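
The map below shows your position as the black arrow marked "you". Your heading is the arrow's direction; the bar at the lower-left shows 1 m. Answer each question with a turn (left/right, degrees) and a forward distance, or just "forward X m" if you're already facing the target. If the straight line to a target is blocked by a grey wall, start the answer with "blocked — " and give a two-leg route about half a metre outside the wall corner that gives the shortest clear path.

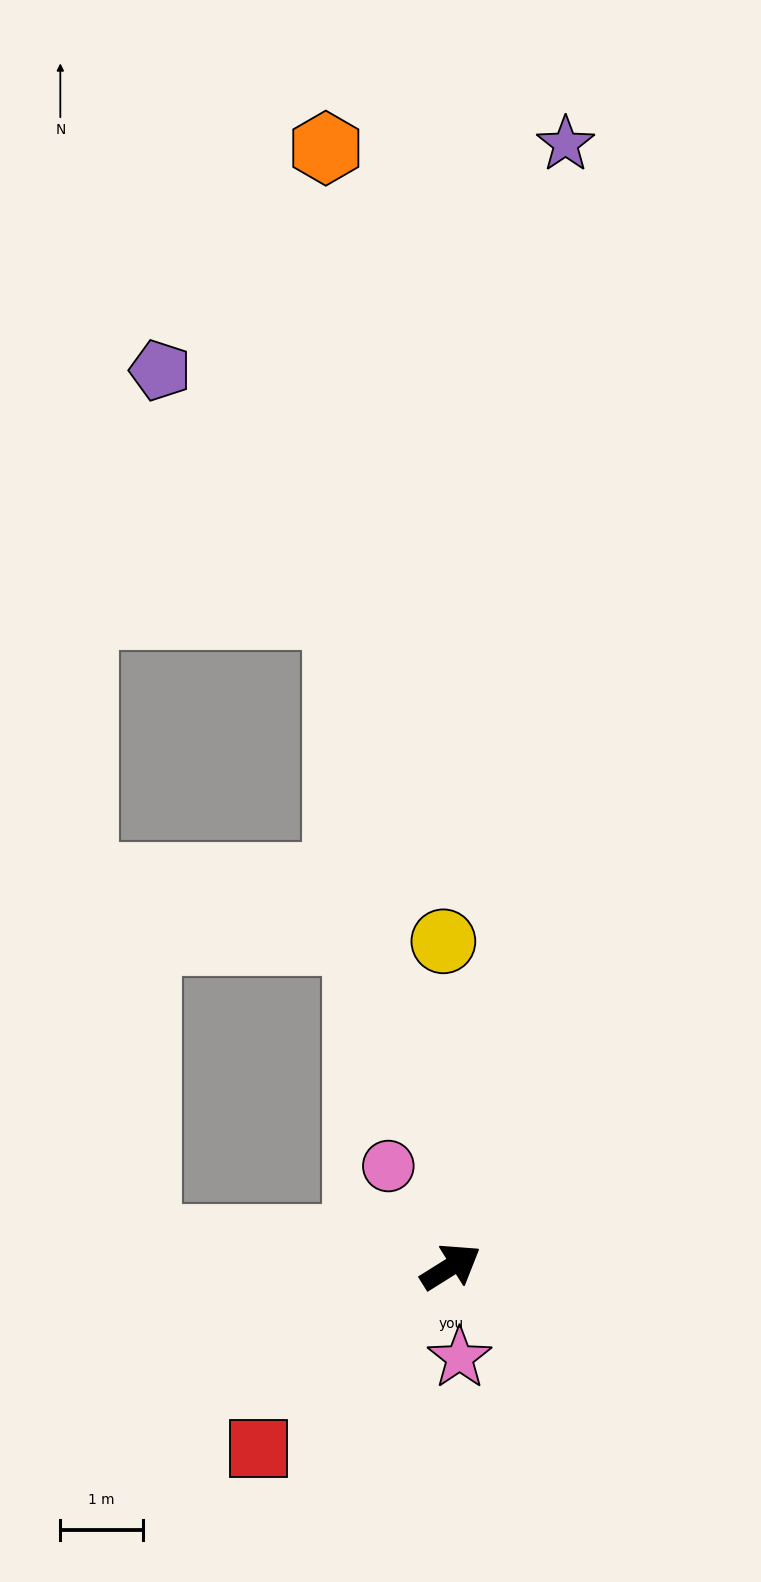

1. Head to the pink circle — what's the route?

turn left 90°, forward 1.4 m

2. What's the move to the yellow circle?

turn left 59°, forward 4.0 m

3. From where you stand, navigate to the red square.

turn right 169°, forward 3.2 m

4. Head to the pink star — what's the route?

turn right 117°, forward 1.1 m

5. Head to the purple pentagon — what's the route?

blocked — turn left 68°, forward 8.0 m, then turn left 26°, forward 3.7 m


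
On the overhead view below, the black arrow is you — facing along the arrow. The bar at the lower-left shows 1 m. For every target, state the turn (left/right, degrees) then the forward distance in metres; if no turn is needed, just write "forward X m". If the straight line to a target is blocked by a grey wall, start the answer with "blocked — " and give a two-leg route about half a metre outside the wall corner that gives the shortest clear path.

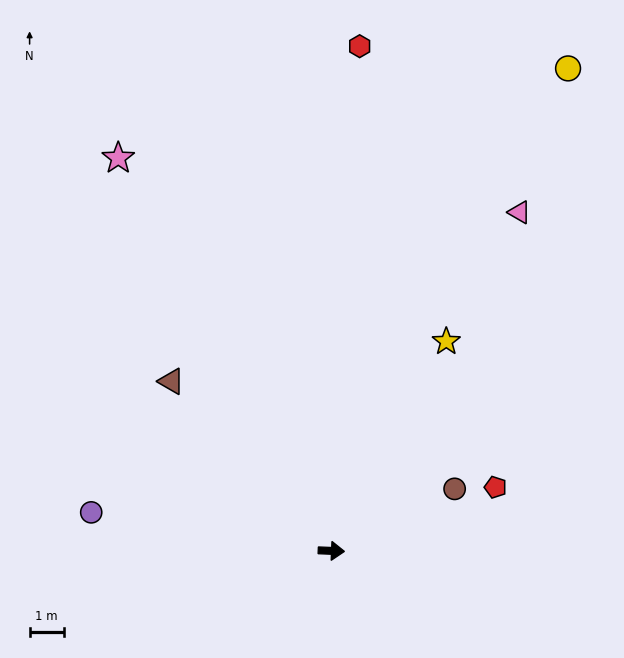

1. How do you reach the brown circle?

turn left 29°, forward 4.1 m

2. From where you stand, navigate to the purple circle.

turn left 173°, forward 7.2 m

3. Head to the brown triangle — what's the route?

turn left 136°, forward 6.9 m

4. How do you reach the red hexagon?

turn left 89°, forward 14.9 m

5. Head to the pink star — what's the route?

turn left 121°, forward 13.2 m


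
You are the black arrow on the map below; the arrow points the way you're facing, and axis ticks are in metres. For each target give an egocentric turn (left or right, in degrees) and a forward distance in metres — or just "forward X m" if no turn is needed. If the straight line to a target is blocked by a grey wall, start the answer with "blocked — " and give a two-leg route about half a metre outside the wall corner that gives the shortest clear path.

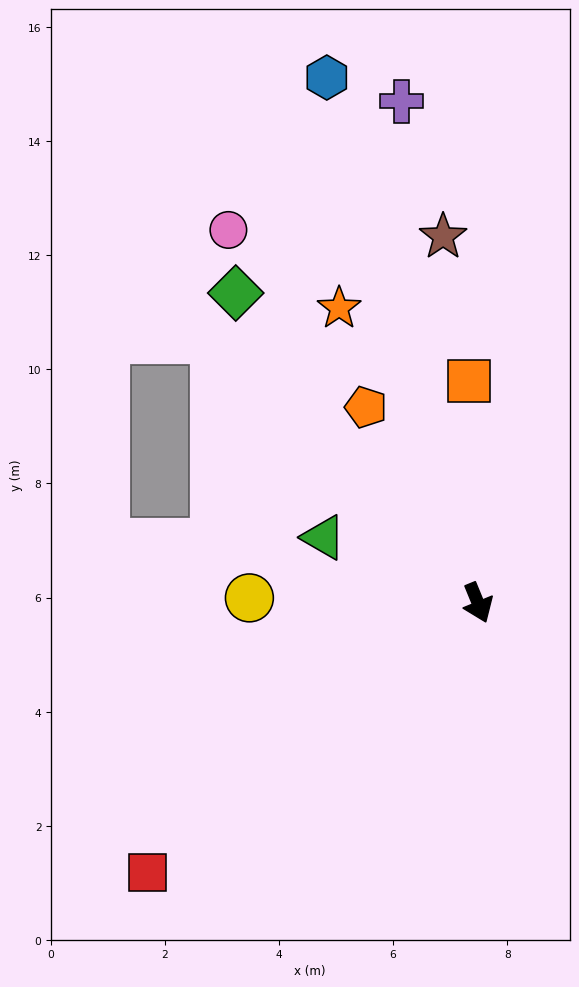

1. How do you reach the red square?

turn right 73°, forward 7.5 m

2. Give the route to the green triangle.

turn right 135°, forward 2.9 m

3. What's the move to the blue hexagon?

turn left 174°, forward 9.6 m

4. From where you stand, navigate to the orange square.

turn left 160°, forward 3.9 m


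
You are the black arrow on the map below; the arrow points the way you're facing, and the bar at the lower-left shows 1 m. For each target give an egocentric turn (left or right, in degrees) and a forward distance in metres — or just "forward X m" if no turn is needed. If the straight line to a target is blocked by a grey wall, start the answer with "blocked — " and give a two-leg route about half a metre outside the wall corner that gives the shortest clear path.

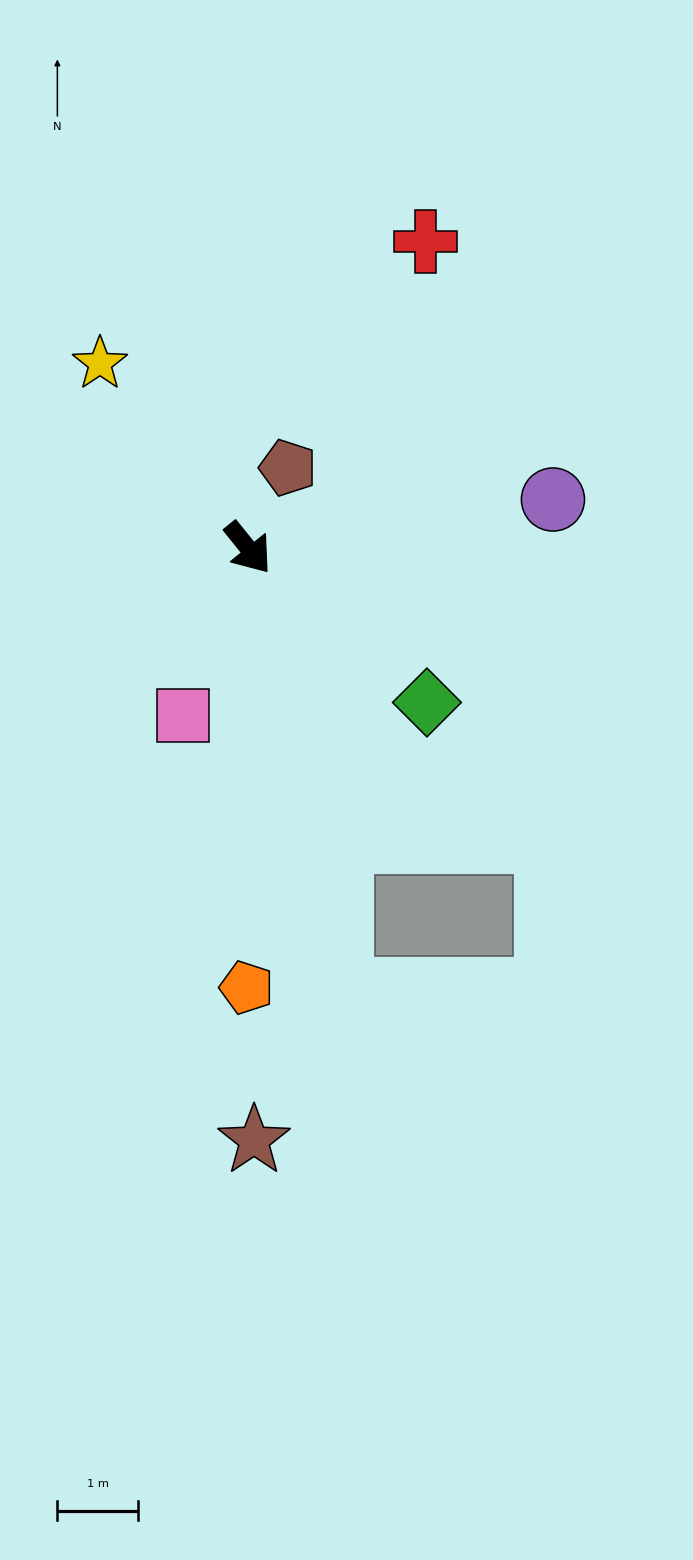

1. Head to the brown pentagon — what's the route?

turn left 115°, forward 1.1 m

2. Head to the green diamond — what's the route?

turn left 10°, forward 2.9 m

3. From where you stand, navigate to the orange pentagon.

turn right 39°, forward 5.5 m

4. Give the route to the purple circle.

turn left 60°, forward 3.8 m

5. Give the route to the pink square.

turn right 60°, forward 2.2 m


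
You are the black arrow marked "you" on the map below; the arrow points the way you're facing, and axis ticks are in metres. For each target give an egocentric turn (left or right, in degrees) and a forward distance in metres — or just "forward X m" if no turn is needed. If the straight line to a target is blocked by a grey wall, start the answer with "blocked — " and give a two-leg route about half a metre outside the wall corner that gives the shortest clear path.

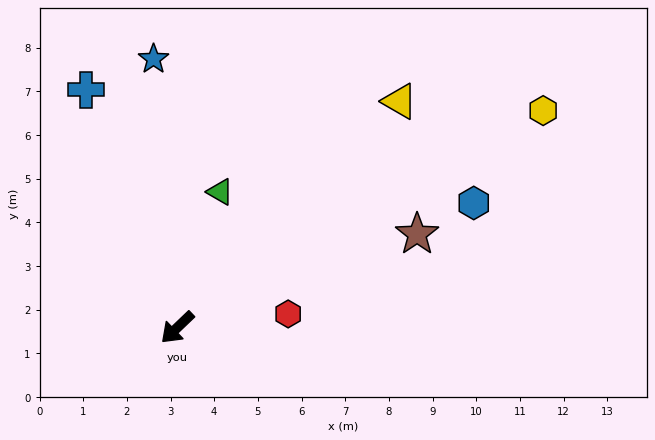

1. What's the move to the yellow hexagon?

turn left 167°, forward 9.7 m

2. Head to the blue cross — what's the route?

turn right 113°, forward 5.8 m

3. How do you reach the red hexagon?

turn left 143°, forward 2.6 m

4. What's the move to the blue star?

turn right 129°, forward 6.2 m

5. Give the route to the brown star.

turn left 158°, forward 5.9 m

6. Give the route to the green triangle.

turn right 151°, forward 3.3 m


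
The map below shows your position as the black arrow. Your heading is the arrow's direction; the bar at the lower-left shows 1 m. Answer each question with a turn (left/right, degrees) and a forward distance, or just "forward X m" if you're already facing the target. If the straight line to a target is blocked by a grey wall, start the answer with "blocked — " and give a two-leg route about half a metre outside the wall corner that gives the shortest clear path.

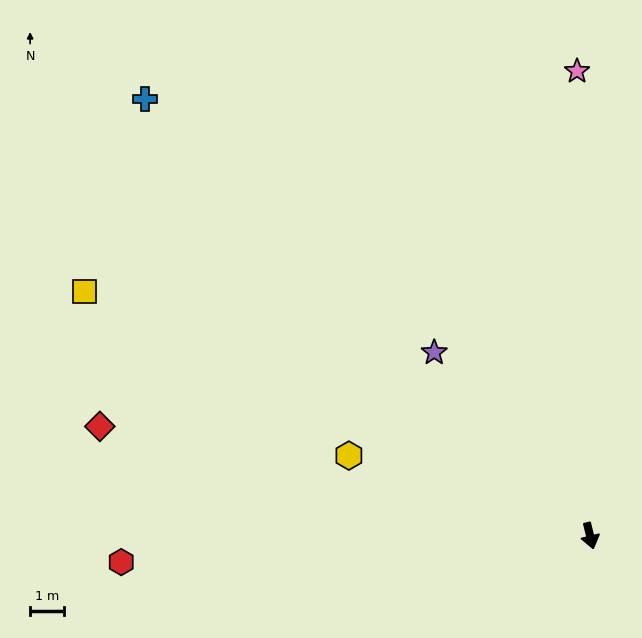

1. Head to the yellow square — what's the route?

turn right 130°, forward 16.8 m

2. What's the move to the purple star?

turn right 153°, forward 7.2 m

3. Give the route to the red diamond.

turn right 116°, forward 15.0 m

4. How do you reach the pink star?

turn left 168°, forward 13.9 m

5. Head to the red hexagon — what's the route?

turn right 101°, forward 14.0 m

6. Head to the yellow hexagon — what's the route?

turn right 122°, forward 7.6 m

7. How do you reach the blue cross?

turn right 148°, forward 18.6 m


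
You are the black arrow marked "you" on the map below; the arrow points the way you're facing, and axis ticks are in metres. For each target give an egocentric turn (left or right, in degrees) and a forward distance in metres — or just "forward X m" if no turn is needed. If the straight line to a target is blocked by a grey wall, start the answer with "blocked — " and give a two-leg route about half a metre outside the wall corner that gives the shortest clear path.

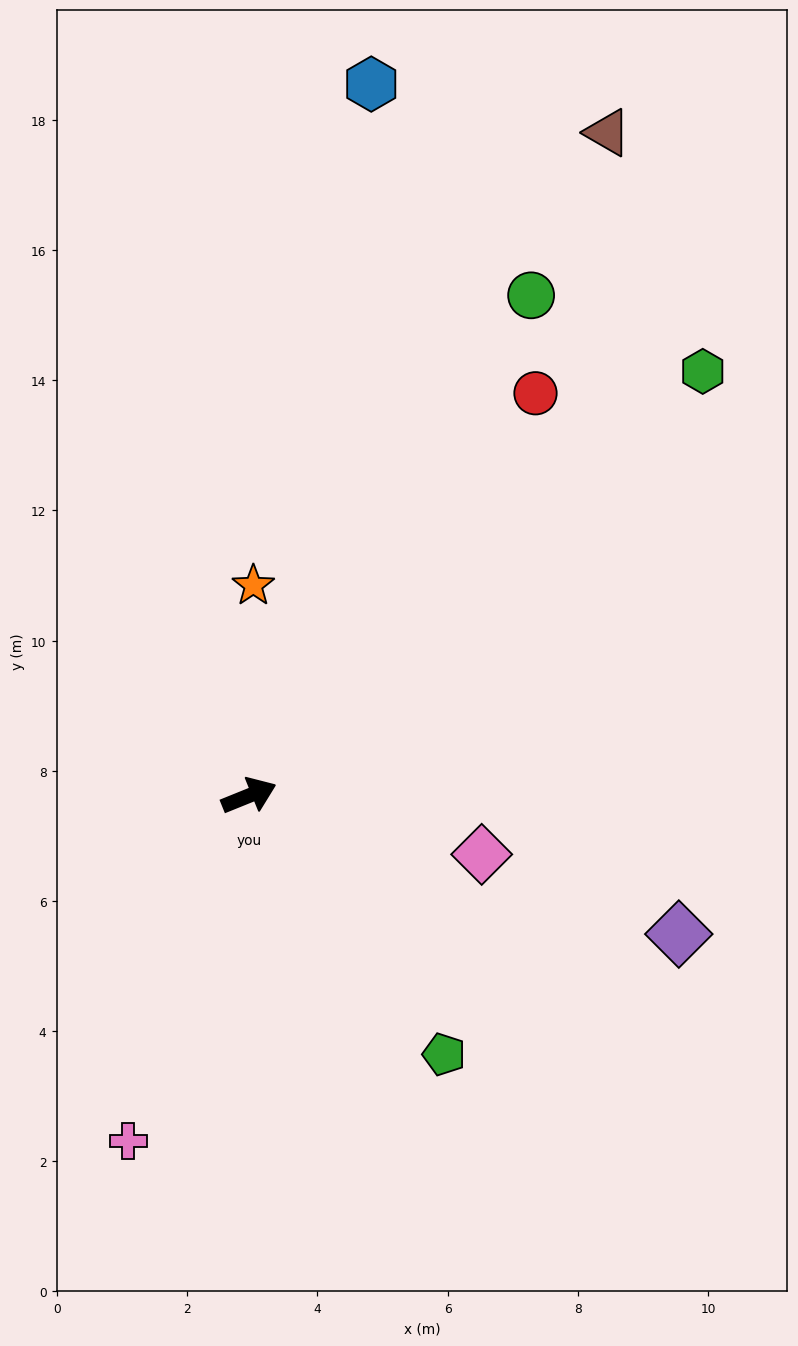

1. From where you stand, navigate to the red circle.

turn left 33°, forward 7.6 m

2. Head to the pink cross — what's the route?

turn right 131°, forward 5.6 m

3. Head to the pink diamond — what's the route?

turn right 36°, forward 3.7 m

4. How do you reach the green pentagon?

turn right 75°, forward 5.0 m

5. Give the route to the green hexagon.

turn left 21°, forward 9.5 m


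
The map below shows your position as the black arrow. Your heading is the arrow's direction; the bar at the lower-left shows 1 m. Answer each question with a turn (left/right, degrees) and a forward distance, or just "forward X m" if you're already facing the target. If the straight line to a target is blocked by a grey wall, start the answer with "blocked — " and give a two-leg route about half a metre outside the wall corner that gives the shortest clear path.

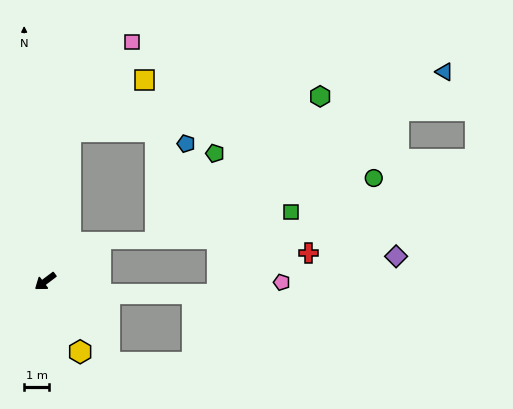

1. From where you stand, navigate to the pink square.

blocked — turn right 137°, forward 6.1 m, then turn right 24°, forward 4.4 m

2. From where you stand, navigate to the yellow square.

blocked — turn right 137°, forward 6.1 m, then turn right 45°, forward 3.6 m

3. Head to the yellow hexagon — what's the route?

turn left 79°, forward 3.1 m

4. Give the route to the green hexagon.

blocked — turn right 137°, forward 6.1 m, then turn right 72°, forward 10.1 m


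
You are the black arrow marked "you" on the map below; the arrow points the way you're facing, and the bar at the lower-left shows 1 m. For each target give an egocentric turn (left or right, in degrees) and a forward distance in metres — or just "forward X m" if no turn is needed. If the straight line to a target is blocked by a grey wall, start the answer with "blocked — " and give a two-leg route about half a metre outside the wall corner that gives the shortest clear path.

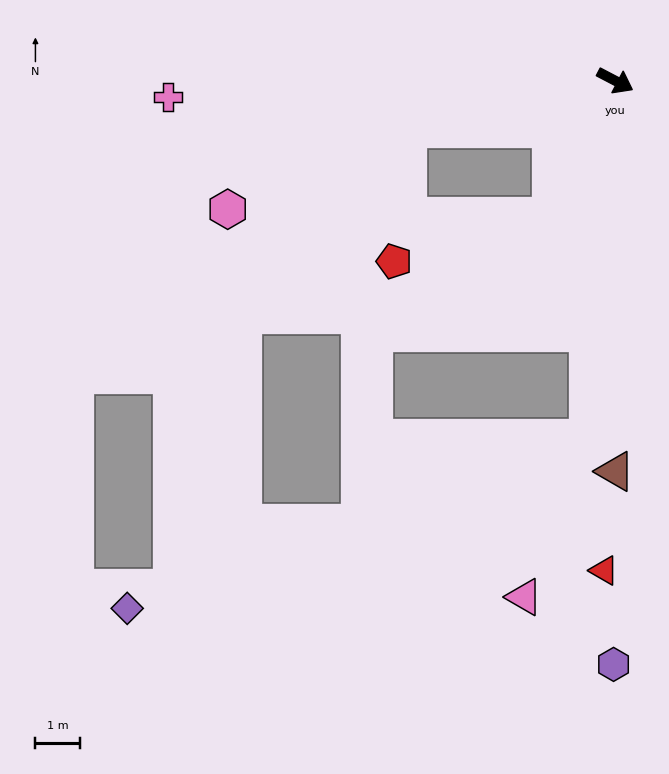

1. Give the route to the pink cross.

turn right 150°, forward 10.1 m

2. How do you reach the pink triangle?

blocked — turn right 67°, forward 8.1 m, then turn right 17°, forward 3.9 m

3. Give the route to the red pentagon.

blocked — turn right 88°, forward 3.4 m, then turn right 48°, forward 3.7 m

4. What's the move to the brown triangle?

turn right 62°, forward 8.9 m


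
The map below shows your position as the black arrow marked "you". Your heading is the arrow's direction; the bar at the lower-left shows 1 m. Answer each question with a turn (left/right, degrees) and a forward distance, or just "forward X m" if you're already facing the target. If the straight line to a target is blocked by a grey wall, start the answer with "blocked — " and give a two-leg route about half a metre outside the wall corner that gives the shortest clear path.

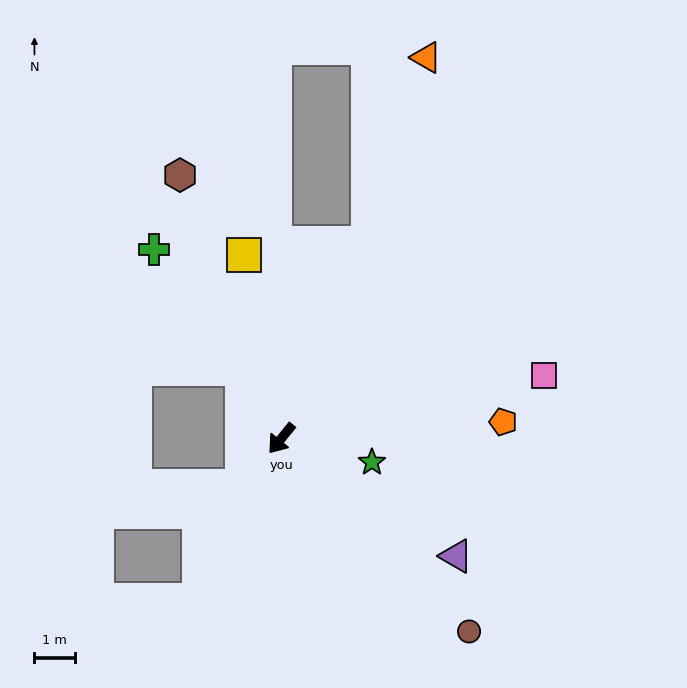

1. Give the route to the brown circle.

turn left 83°, forward 6.7 m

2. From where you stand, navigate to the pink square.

turn left 142°, forward 6.7 m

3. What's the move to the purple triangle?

turn left 95°, forward 5.2 m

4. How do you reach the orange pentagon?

turn left 133°, forward 5.5 m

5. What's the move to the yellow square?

turn right 130°, forward 4.7 m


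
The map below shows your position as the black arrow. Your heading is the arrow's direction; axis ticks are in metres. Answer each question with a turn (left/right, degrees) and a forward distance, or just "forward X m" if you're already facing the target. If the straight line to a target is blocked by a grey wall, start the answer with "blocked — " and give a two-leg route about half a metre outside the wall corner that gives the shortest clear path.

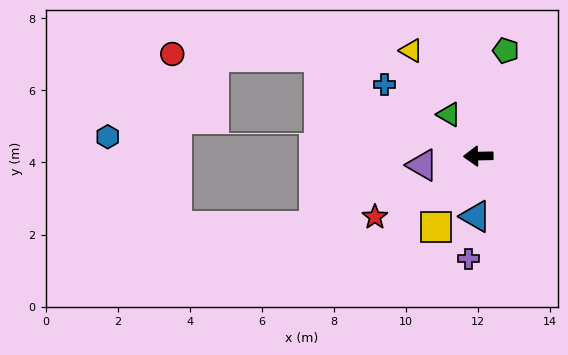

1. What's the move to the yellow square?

turn left 58°, forward 2.3 m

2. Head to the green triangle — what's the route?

turn right 56°, forward 1.4 m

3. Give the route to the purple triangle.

turn left 8°, forward 1.6 m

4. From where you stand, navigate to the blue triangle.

turn left 86°, forward 1.7 m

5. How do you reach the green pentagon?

turn right 106°, forward 3.0 m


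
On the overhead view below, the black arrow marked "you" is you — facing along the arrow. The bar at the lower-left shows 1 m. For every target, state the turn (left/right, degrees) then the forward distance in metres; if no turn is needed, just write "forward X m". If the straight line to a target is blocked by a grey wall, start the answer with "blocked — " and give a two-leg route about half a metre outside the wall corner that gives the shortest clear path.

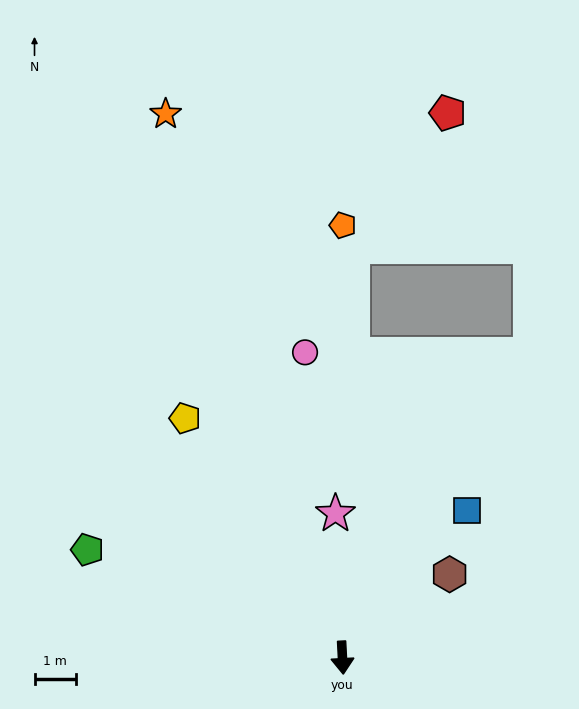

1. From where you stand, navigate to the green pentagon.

turn right 116°, forward 6.8 m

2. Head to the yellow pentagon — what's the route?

turn right 150°, forward 7.0 m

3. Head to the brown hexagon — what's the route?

turn left 125°, forward 3.3 m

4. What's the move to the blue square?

turn left 137°, forward 4.7 m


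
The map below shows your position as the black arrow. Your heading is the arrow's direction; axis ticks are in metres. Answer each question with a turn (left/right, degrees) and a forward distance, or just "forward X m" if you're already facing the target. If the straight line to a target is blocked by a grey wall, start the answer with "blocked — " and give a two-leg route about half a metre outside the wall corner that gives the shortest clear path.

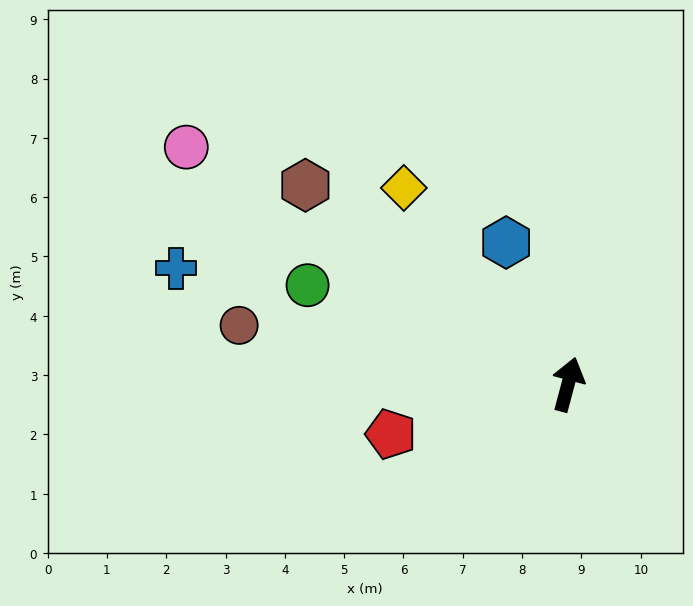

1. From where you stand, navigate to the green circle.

turn left 84°, forward 4.7 m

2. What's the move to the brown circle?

turn left 95°, forward 5.6 m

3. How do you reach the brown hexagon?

turn left 68°, forward 5.6 m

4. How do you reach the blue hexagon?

turn left 38°, forward 2.6 m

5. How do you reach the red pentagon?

turn left 121°, forward 3.1 m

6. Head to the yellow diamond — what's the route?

turn left 55°, forward 4.3 m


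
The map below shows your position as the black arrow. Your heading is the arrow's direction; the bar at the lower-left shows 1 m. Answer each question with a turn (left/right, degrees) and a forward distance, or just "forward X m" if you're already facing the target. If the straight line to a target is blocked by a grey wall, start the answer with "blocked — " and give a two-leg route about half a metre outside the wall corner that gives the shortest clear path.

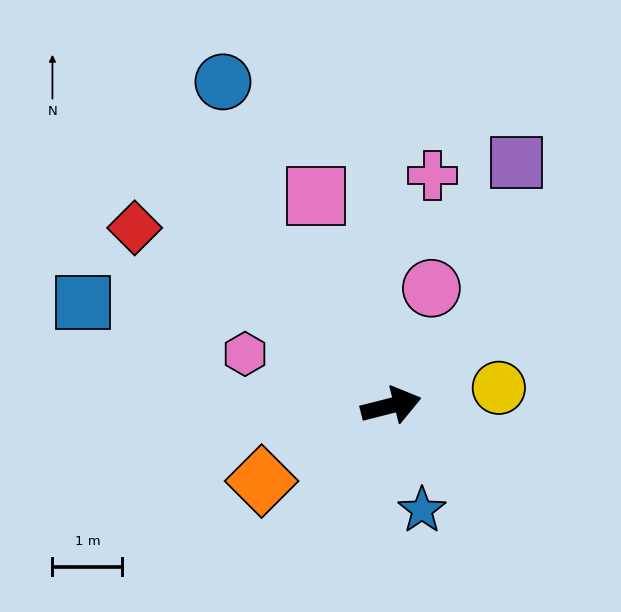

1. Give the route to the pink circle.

turn left 57°, forward 1.8 m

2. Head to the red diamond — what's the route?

turn left 131°, forward 4.5 m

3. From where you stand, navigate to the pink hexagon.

turn left 146°, forward 2.2 m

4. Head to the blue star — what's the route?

turn right 88°, forward 1.6 m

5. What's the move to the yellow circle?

turn right 5°, forward 1.6 m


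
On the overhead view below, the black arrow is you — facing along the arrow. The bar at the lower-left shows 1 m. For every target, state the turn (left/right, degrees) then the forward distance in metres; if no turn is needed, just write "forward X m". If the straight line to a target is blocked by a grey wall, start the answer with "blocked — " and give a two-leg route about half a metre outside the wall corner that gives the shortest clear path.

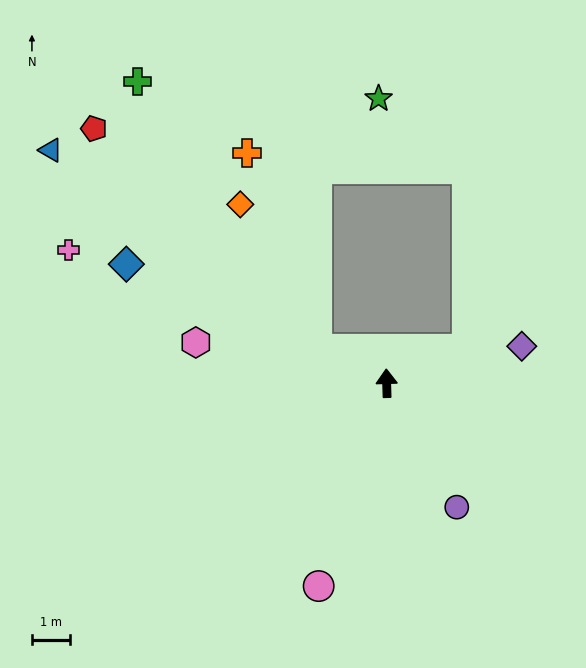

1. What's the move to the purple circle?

turn right 152°, forward 3.8 m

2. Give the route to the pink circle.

turn left 160°, forward 5.6 m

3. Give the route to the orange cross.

blocked — turn left 63°, forward 2.1 m, then turn right 45°, forward 5.5 m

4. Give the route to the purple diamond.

turn right 76°, forward 3.7 m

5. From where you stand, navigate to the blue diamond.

turn left 64°, forward 7.6 m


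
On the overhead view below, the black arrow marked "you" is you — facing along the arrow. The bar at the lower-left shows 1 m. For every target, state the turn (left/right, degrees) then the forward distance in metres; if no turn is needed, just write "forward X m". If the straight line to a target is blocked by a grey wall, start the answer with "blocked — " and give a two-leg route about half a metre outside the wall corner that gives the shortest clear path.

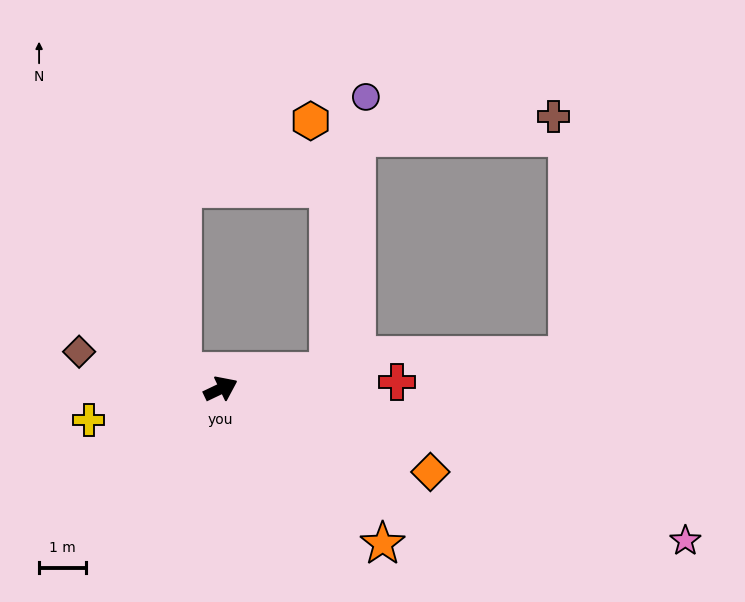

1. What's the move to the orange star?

turn right 69°, forward 4.8 m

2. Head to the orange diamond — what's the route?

turn right 47°, forward 4.8 m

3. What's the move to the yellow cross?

turn left 168°, forward 2.9 m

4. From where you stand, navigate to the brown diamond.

turn left 140°, forward 3.1 m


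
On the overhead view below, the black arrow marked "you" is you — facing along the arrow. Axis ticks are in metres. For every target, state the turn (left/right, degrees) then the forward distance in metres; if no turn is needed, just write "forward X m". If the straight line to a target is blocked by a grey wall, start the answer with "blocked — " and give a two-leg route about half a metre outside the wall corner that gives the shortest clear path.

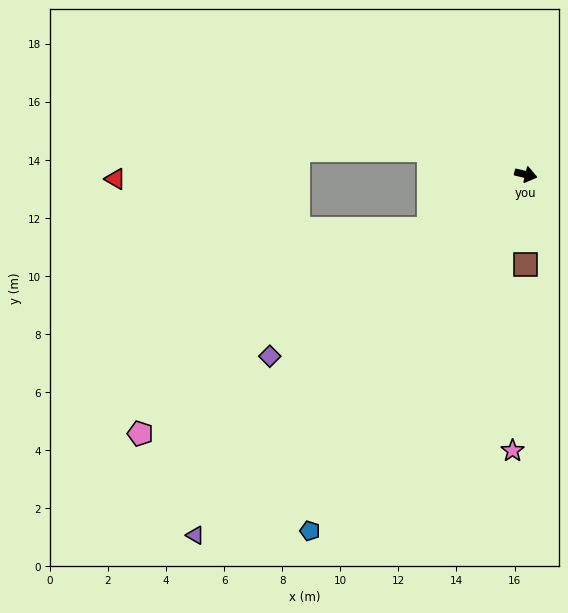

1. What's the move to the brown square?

turn right 77°, forward 3.1 m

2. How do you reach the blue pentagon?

turn right 108°, forward 14.3 m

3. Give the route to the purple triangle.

turn right 119°, forward 16.8 m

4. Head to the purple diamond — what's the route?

turn right 131°, forward 10.8 m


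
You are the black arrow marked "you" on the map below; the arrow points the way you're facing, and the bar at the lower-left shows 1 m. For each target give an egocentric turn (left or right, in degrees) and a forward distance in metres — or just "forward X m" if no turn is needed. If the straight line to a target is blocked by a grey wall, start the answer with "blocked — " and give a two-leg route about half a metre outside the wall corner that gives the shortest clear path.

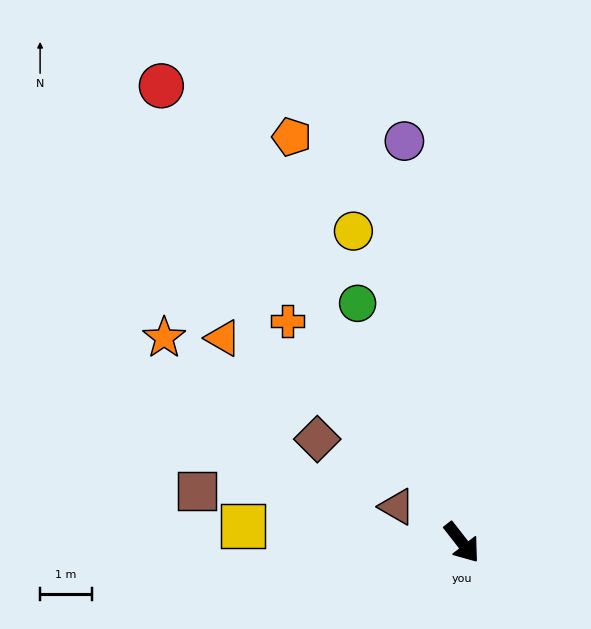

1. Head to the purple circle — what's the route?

turn left 150°, forward 7.8 m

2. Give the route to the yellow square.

turn right 132°, forward 4.2 m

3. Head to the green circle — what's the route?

turn left 166°, forward 5.0 m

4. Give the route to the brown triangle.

turn right 157°, forward 1.4 m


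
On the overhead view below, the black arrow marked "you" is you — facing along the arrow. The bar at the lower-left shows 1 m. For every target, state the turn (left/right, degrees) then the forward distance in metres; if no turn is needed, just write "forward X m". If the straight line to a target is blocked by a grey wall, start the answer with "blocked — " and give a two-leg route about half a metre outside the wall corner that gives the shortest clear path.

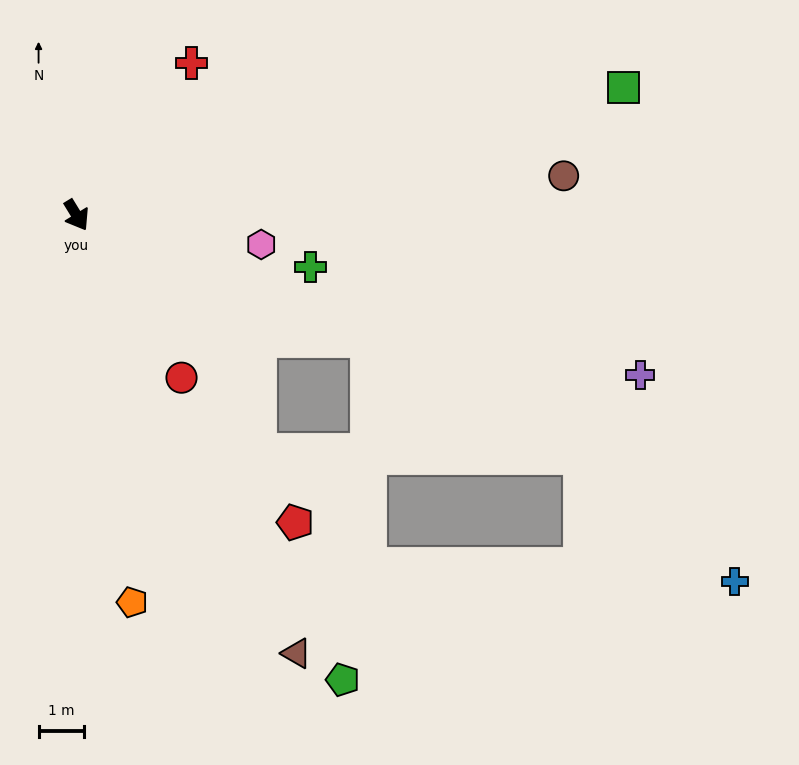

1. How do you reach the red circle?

forward 4.2 m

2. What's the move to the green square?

turn left 72°, forward 12.2 m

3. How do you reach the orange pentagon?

turn right 23°, forward 8.5 m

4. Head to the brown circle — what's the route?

turn left 63°, forward 10.6 m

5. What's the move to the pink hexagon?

turn left 50°, forward 4.1 m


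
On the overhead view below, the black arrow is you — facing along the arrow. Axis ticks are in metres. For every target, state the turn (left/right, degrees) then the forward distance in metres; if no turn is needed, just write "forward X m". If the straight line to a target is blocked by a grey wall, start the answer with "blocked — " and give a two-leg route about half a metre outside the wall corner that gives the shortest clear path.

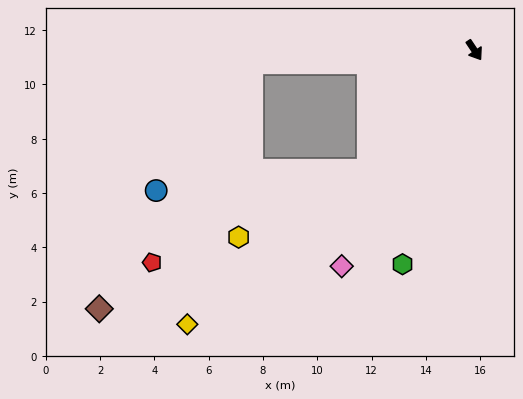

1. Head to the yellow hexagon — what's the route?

blocked — turn right 75°, forward 5.9 m, then turn right 22°, forward 5.4 m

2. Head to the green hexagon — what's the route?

turn right 52°, forward 8.3 m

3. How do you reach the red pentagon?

blocked — turn right 121°, forward 8.2 m, then turn left 61°, forward 8.2 m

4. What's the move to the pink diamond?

turn right 65°, forward 9.3 m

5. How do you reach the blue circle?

blocked — turn right 75°, forward 5.9 m, then turn right 43°, forward 7.8 m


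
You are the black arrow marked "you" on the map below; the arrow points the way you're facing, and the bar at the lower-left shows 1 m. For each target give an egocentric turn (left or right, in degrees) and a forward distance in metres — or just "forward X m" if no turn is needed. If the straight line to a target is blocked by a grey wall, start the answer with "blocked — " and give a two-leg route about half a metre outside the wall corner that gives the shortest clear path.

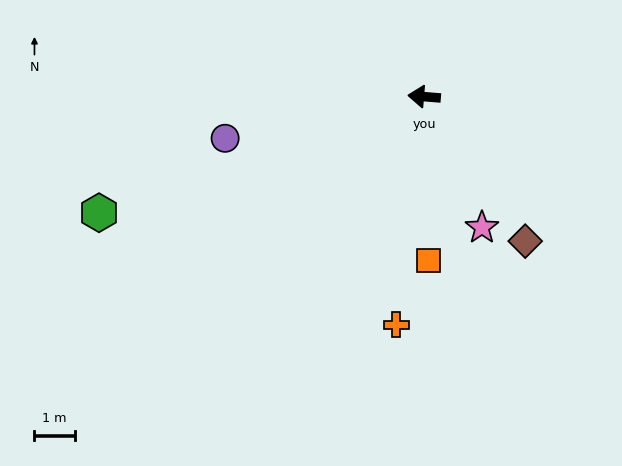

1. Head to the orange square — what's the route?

turn left 96°, forward 4.1 m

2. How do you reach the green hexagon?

turn left 24°, forward 8.5 m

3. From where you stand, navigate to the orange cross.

turn left 88°, forward 5.7 m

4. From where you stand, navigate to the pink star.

turn left 118°, forward 3.5 m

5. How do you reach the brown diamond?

turn left 130°, forward 4.4 m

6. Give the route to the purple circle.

turn left 16°, forward 5.0 m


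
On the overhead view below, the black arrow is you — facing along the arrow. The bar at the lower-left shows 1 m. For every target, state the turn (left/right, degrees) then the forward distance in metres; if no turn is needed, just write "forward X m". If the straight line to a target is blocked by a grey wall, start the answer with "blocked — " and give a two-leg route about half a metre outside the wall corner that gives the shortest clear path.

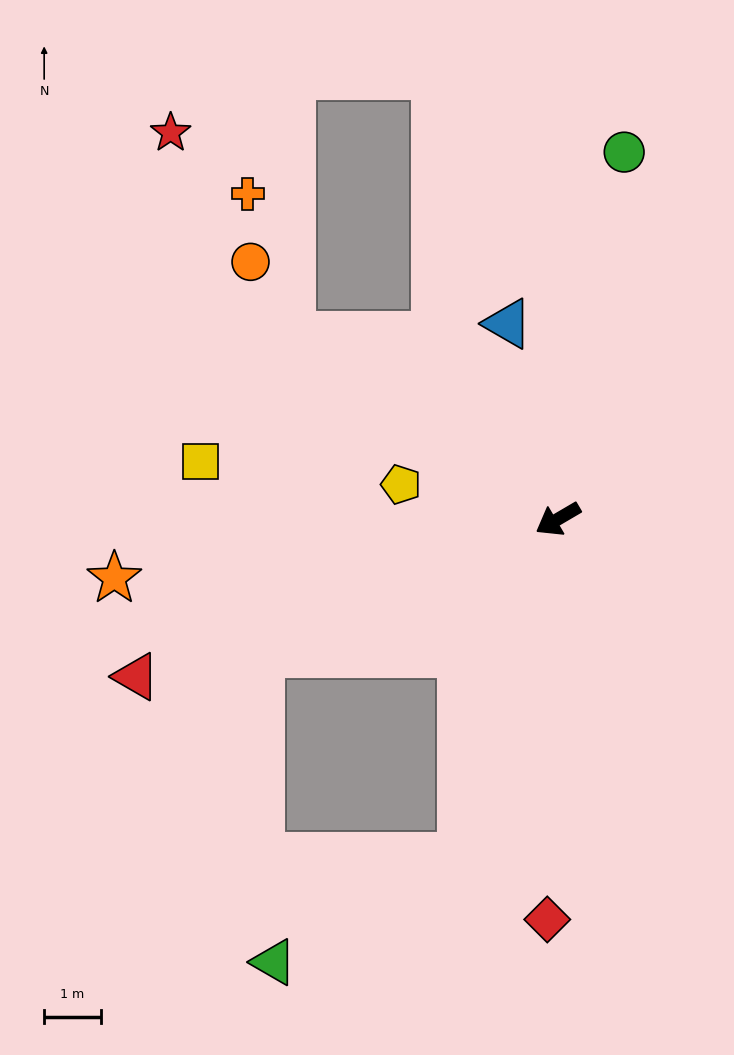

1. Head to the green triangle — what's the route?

blocked — turn left 44°, forward 6.2 m, then turn right 45°, forward 3.8 m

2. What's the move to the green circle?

turn right 131°, forward 6.6 m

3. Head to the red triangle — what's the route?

turn right 10°, forward 7.9 m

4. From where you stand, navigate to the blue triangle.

turn right 106°, forward 3.5 m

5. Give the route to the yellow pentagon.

turn right 43°, forward 2.8 m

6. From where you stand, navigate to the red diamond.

turn left 58°, forward 7.0 m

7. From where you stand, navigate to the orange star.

turn right 23°, forward 7.9 m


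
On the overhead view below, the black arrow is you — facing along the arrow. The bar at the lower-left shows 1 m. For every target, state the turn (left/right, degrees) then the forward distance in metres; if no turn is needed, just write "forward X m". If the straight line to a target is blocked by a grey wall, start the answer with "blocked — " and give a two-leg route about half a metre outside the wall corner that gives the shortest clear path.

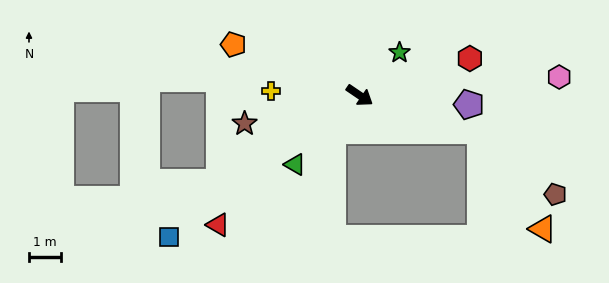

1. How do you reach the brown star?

turn right 132°, forward 3.7 m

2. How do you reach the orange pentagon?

turn right 168°, forward 4.3 m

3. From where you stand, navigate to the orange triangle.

blocked — turn left 18°, forward 3.9 m, then turn right 41°, forward 3.7 m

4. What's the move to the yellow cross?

turn right 149°, forward 2.8 m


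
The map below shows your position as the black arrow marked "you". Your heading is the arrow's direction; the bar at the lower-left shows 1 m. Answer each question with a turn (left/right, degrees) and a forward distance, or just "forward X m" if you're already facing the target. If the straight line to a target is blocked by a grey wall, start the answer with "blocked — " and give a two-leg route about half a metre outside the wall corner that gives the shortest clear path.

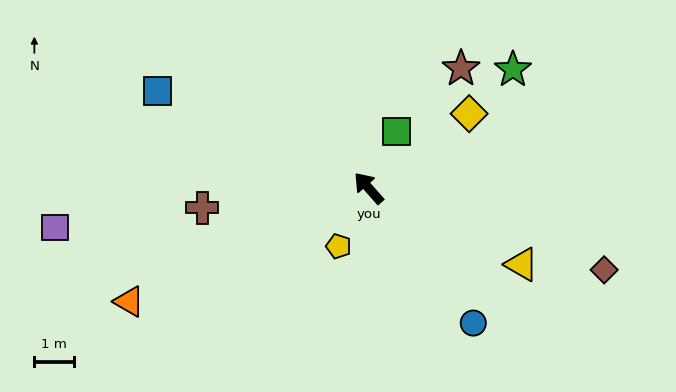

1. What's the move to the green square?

turn right 68°, forward 1.6 m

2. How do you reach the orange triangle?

turn left 74°, forward 6.7 m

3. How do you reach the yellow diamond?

turn right 95°, forward 3.2 m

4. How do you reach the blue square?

turn left 24°, forward 5.9 m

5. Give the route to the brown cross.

turn left 55°, forward 4.3 m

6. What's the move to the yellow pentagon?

turn left 111°, forward 1.7 m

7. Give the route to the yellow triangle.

turn right 158°, forward 4.3 m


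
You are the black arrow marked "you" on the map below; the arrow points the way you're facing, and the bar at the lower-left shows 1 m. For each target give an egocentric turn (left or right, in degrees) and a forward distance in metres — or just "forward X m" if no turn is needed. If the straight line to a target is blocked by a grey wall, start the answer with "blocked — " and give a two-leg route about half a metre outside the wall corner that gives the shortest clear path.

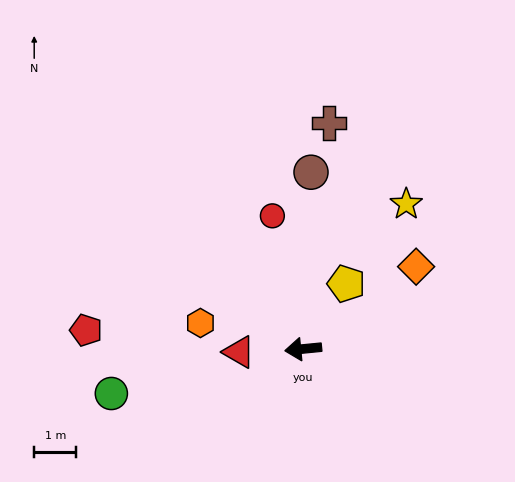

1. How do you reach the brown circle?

turn right 98°, forward 4.2 m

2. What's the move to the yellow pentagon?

turn right 129°, forward 1.9 m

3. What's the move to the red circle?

turn right 83°, forward 3.2 m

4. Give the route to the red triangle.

turn right 3°, forward 1.5 m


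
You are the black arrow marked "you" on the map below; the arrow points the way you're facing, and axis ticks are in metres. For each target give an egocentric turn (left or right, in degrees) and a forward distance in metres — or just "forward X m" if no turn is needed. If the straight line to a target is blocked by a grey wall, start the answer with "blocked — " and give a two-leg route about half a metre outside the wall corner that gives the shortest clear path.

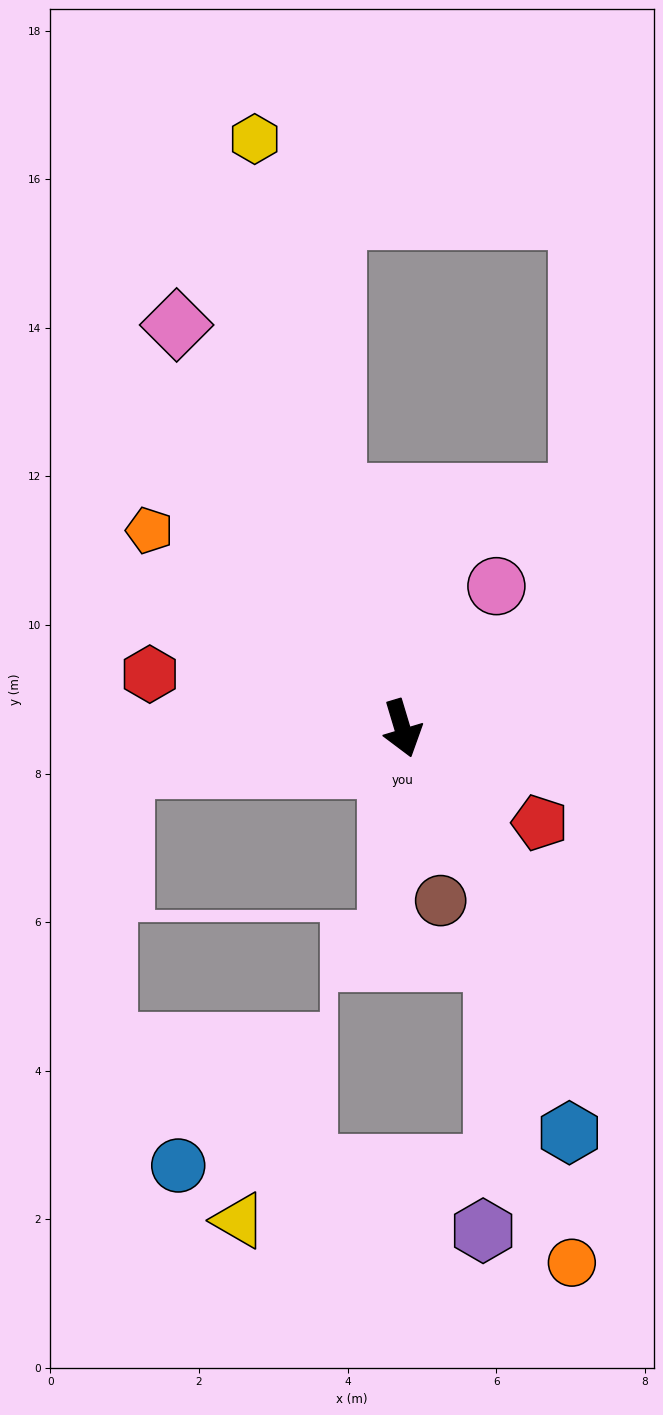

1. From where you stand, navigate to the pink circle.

turn left 130°, forward 2.3 m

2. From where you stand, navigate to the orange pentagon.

turn right 145°, forward 4.3 m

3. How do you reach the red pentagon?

turn left 39°, forward 2.2 m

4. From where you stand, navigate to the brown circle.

turn right 4°, forward 2.4 m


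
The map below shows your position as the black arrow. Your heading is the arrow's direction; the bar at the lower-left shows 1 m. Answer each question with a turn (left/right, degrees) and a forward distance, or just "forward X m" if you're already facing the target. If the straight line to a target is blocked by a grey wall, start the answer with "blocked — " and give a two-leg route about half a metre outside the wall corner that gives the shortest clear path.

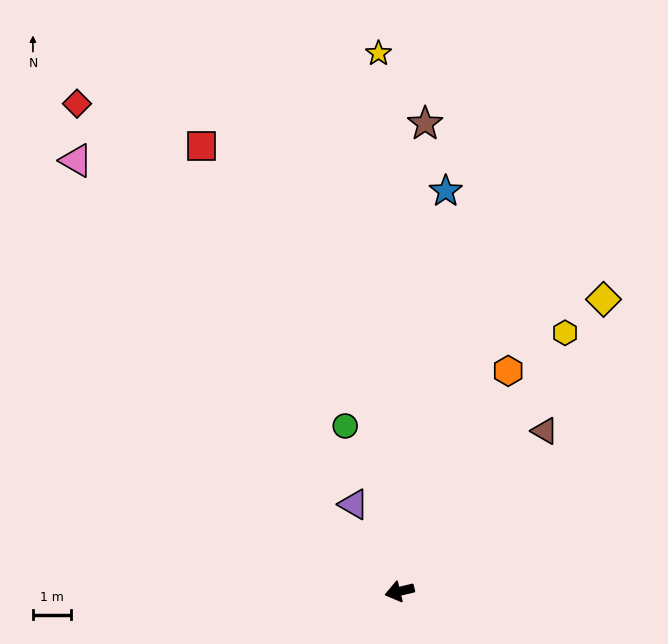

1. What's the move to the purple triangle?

turn right 76°, forward 2.6 m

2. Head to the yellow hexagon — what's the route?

turn right 136°, forward 8.0 m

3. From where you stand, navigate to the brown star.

turn right 107°, forward 12.2 m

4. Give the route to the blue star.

turn right 110°, forward 10.5 m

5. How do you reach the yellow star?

turn right 101°, forward 14.0 m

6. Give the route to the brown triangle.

turn right 146°, forward 5.6 m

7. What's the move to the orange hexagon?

turn right 130°, forward 6.4 m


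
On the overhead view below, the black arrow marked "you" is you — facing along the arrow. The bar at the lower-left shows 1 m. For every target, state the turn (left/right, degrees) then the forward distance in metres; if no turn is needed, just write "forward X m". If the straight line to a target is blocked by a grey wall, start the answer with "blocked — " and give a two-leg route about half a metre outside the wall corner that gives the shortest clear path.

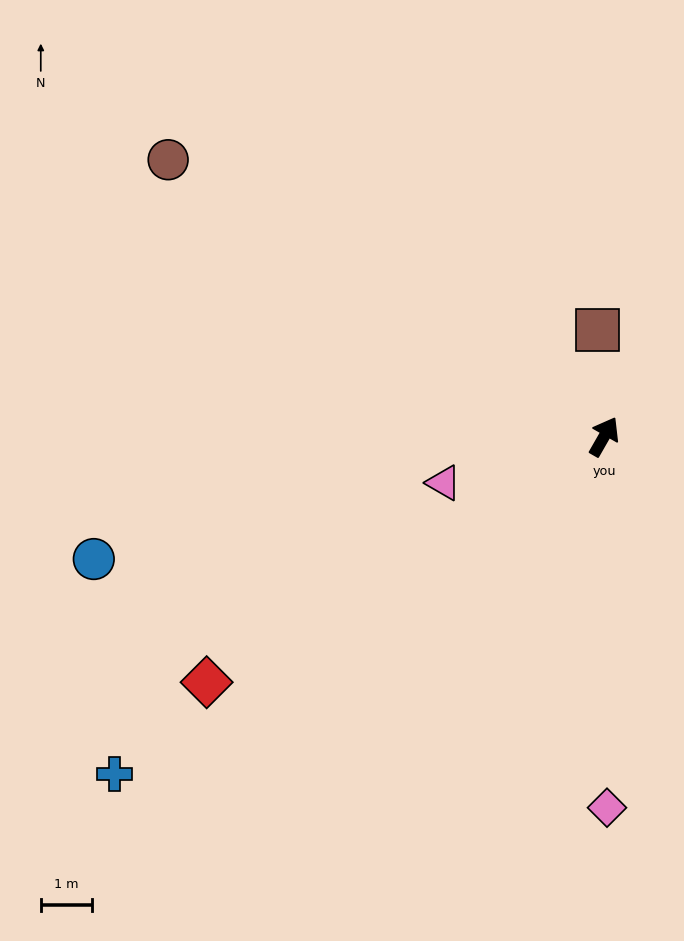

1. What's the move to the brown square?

turn left 33°, forward 2.1 m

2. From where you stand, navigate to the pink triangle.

turn left 136°, forward 3.3 m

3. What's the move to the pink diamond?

turn right 150°, forward 7.3 m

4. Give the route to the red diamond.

turn left 152°, forward 9.2 m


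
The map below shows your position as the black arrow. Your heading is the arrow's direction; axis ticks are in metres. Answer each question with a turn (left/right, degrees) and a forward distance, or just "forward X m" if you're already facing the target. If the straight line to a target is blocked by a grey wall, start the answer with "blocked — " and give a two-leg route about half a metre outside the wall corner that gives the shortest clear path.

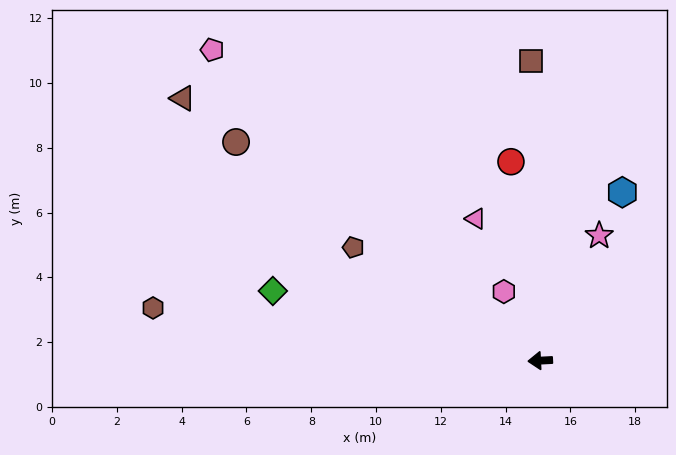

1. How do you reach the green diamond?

turn right 17°, forward 8.5 m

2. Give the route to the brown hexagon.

turn right 11°, forward 12.1 m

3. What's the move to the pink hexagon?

turn right 65°, forward 2.4 m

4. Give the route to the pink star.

turn right 118°, forward 4.3 m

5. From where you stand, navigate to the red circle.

turn right 84°, forward 6.2 m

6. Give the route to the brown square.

turn right 91°, forward 9.2 m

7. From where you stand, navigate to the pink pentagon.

turn right 46°, forward 14.0 m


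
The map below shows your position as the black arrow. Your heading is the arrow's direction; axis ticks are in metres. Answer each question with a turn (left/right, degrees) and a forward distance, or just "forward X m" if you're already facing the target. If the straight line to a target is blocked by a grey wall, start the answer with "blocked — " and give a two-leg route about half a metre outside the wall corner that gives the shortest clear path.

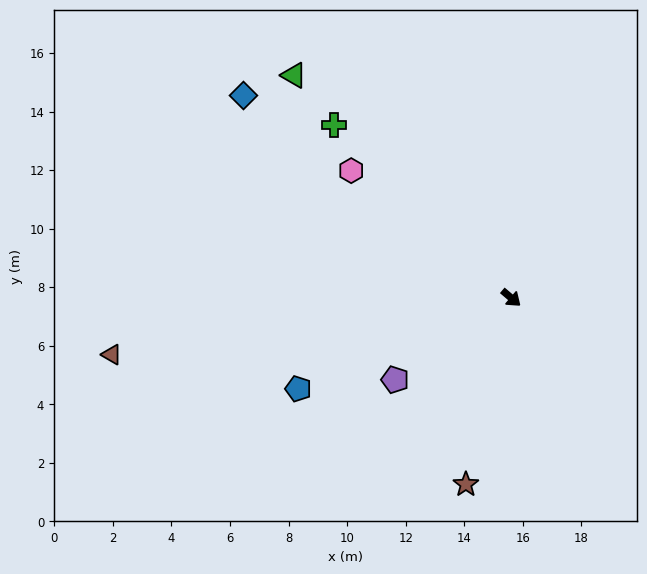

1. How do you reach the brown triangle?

turn right 132°, forward 13.8 m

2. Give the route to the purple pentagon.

turn right 104°, forward 4.9 m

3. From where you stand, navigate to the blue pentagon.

turn right 116°, forward 7.9 m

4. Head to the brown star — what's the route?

turn right 63°, forward 6.6 m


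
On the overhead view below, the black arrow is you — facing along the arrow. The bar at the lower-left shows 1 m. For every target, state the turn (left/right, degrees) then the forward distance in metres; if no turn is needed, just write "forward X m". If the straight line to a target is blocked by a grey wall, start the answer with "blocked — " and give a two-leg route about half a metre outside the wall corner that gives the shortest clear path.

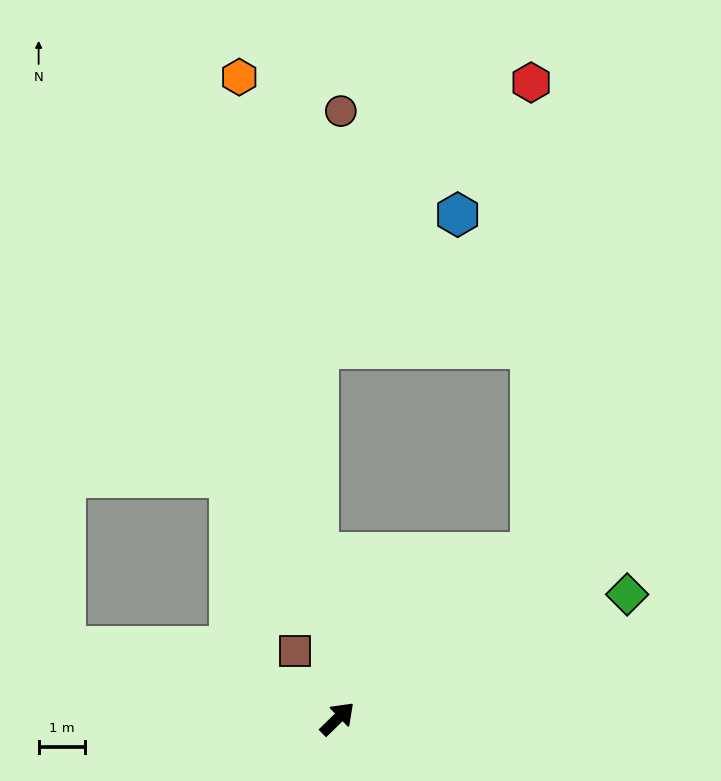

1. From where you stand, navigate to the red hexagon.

blocked — turn right 4°, forward 5.5 m, then turn left 50°, forward 10.0 m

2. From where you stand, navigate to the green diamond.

turn right 21°, forward 6.7 m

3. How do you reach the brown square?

turn left 78°, forward 1.7 m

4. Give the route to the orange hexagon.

turn left 54°, forward 13.9 m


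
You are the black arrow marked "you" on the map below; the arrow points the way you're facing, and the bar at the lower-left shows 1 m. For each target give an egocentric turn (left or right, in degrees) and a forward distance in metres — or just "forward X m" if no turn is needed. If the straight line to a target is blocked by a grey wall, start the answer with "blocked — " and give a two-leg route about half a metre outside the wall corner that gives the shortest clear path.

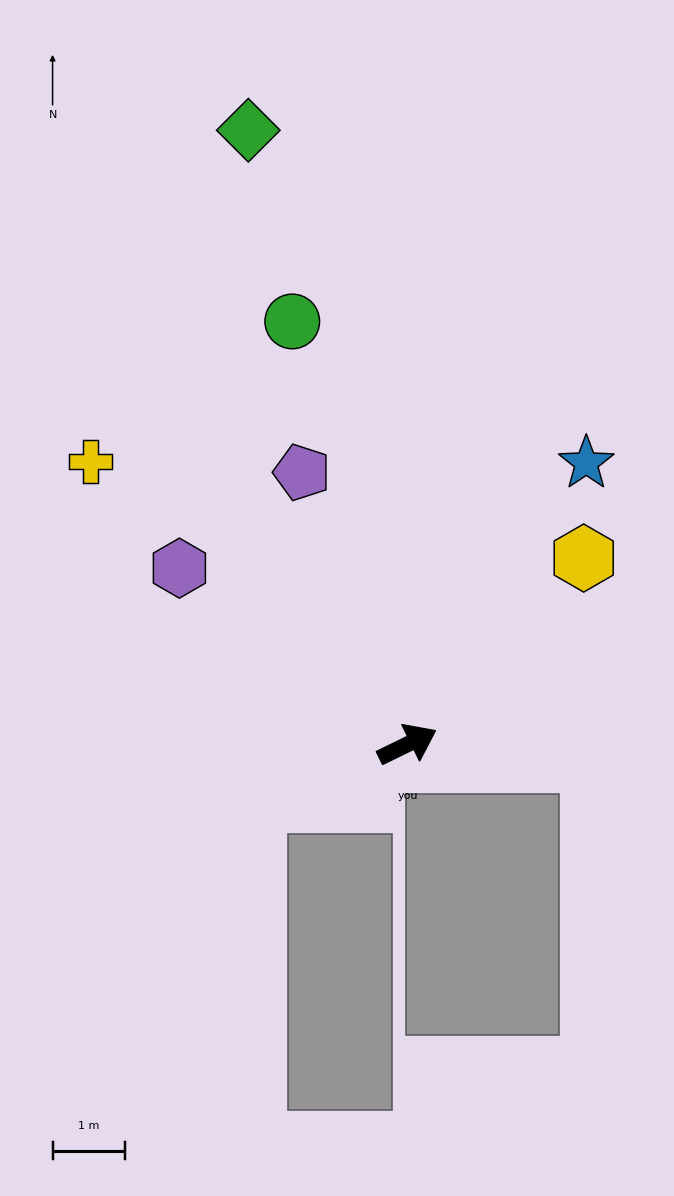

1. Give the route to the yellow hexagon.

turn left 21°, forward 3.5 m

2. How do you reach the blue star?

turn left 32°, forward 4.6 m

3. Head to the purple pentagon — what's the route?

turn left 85°, forward 4.0 m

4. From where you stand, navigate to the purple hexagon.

turn left 116°, forward 4.0 m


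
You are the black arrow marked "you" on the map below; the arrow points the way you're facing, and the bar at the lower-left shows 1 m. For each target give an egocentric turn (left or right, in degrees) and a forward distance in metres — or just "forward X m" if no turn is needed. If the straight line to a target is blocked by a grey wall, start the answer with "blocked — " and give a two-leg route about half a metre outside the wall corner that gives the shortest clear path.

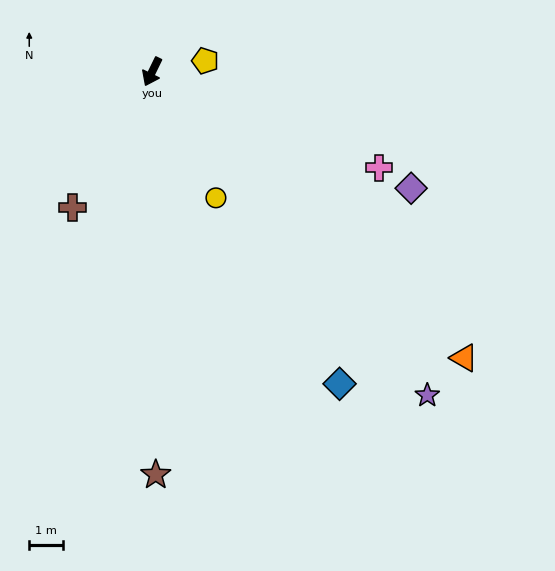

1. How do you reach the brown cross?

turn right 4°, forward 4.7 m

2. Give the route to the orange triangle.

turn left 73°, forward 12.6 m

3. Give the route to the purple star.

turn left 66°, forward 12.7 m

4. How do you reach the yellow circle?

turn left 53°, forward 4.2 m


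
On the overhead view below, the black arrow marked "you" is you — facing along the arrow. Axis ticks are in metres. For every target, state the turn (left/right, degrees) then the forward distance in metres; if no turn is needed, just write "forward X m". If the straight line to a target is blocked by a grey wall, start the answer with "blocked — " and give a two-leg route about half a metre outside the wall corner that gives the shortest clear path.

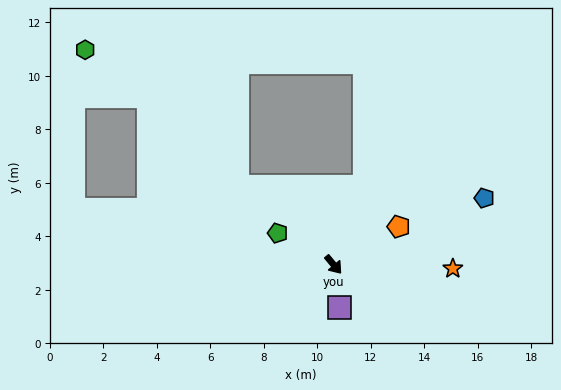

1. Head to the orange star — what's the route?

turn left 48°, forward 4.5 m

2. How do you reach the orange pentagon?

turn left 80°, forward 2.8 m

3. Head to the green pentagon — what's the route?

turn right 159°, forward 2.4 m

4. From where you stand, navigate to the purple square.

turn right 32°, forward 1.6 m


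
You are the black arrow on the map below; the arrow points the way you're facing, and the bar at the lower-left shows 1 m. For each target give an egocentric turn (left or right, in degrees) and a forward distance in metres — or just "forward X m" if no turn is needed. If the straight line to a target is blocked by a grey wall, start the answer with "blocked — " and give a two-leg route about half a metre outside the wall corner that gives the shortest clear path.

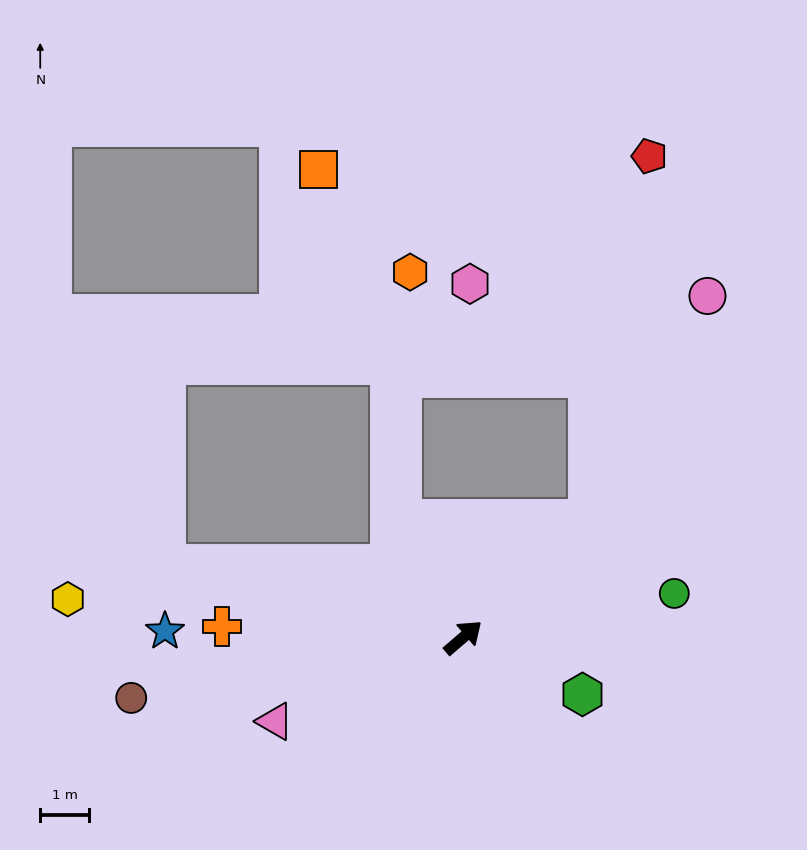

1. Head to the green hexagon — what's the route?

turn right 66°, forward 2.7 m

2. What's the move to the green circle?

turn right 29°, forward 4.4 m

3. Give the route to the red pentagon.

blocked — turn left 2°, forward 3.5 m, then turn left 38°, forward 7.5 m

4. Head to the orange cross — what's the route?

turn left 137°, forward 4.9 m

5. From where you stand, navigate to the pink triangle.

turn left 163°, forward 4.2 m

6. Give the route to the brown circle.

turn left 150°, forward 6.9 m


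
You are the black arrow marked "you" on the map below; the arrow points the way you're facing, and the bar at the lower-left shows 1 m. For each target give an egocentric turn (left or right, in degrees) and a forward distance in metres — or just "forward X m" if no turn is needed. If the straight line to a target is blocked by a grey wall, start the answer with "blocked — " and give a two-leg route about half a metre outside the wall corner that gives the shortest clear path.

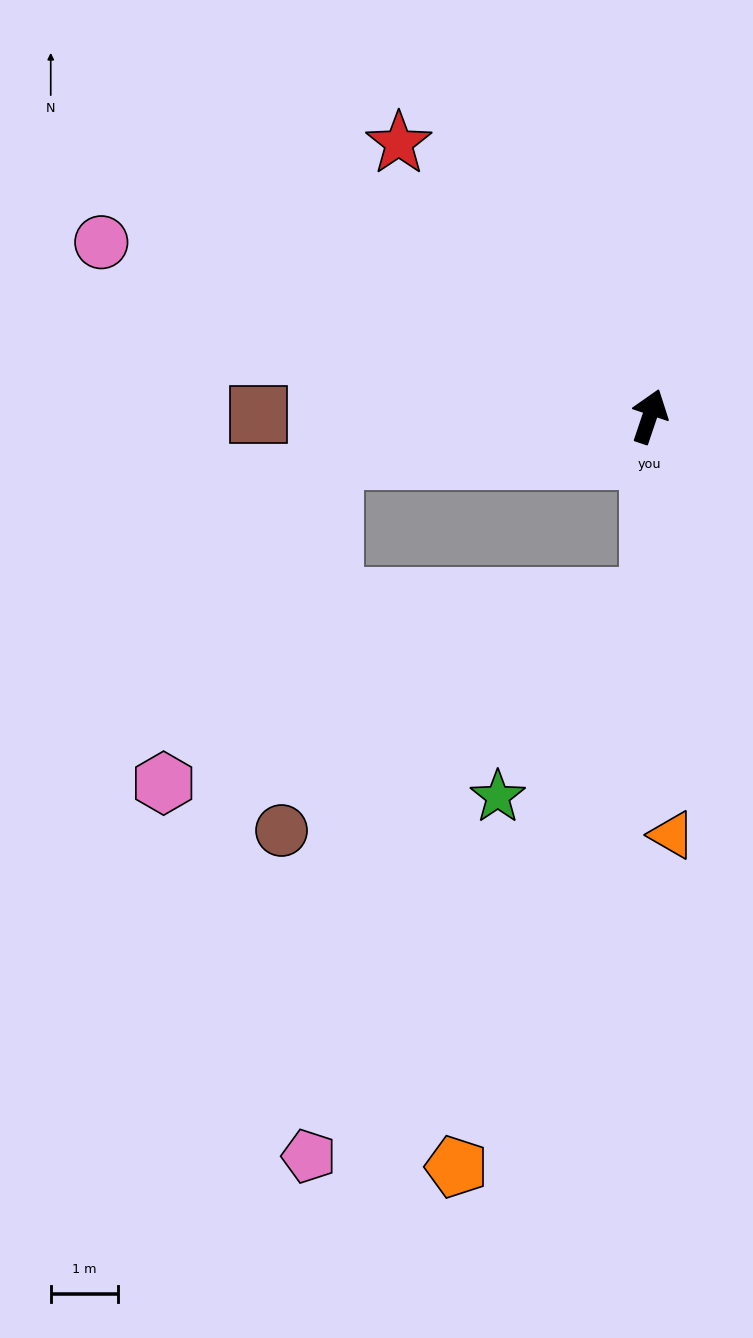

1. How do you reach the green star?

blocked — turn right 162°, forward 2.7 m, then turn right 36°, forward 3.7 m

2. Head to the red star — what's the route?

turn left 61°, forward 5.5 m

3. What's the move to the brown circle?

blocked — turn right 162°, forward 2.7 m, then turn right 57°, forward 6.4 m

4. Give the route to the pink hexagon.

blocked — turn left 117°, forward 4.7 m, then turn left 54°, forward 5.4 m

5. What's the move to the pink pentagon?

blocked — turn left 117°, forward 4.7 m, then turn left 79°, forward 10.3 m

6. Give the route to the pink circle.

turn left 91°, forward 8.5 m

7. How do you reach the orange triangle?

turn right 158°, forward 6.2 m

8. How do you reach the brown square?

turn left 108°, forward 5.8 m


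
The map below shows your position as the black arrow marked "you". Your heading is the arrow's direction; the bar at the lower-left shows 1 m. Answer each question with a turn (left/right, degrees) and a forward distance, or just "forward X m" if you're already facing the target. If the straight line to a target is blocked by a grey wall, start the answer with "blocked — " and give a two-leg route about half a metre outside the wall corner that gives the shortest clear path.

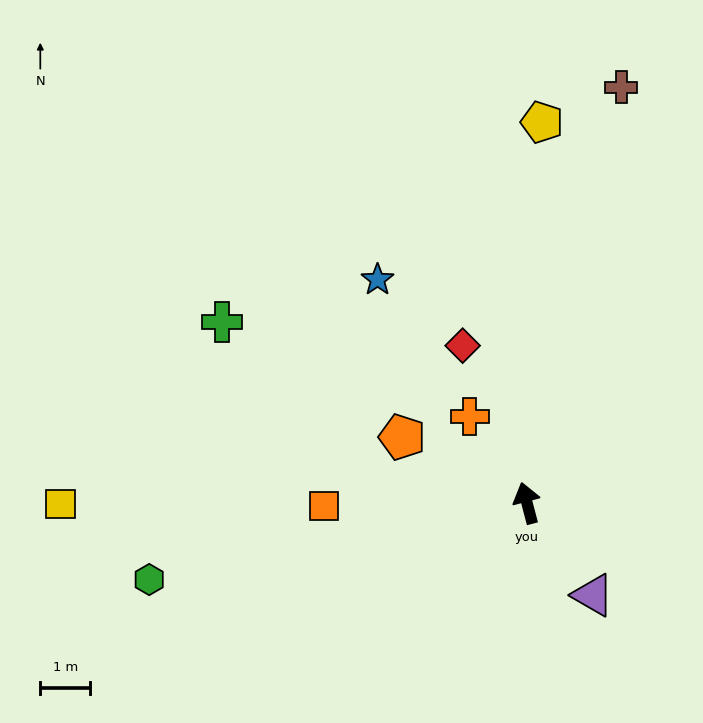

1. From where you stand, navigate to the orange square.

turn left 76°, forward 4.1 m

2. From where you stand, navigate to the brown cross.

turn right 28°, forward 8.6 m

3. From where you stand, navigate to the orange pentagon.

turn left 47°, forward 2.8 m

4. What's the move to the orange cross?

turn left 19°, forward 2.1 m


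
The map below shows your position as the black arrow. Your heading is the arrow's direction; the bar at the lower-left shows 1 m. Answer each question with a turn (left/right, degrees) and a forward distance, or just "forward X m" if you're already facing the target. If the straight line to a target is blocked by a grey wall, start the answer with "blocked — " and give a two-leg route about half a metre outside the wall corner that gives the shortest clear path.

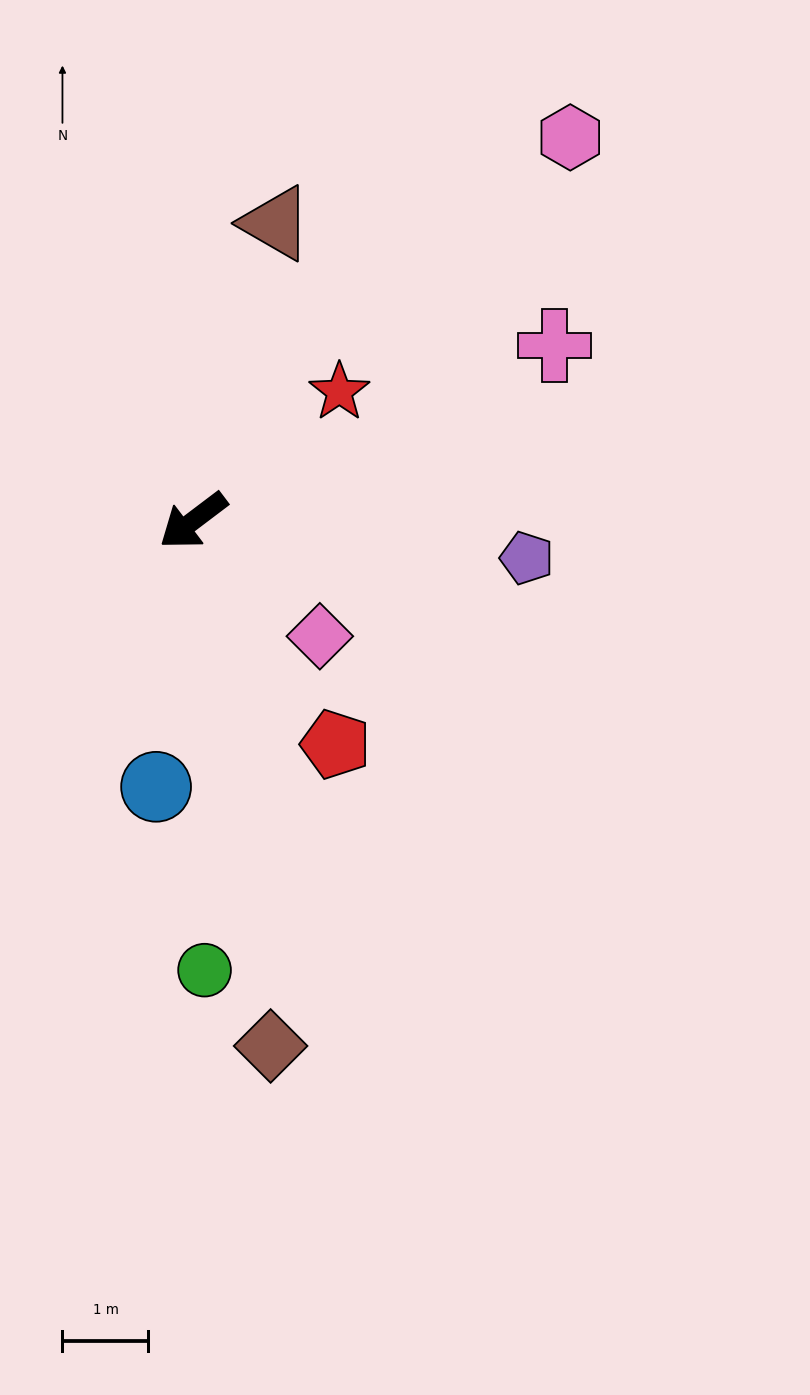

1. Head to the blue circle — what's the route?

turn left 45°, forward 3.1 m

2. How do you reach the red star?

turn right 176°, forward 2.3 m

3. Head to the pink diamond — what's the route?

turn left 101°, forward 2.0 m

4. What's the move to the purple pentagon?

turn left 137°, forward 3.9 m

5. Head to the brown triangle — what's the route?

turn right 143°, forward 3.6 m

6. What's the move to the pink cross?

turn left 169°, forward 4.7 m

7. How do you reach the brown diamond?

turn left 61°, forward 6.2 m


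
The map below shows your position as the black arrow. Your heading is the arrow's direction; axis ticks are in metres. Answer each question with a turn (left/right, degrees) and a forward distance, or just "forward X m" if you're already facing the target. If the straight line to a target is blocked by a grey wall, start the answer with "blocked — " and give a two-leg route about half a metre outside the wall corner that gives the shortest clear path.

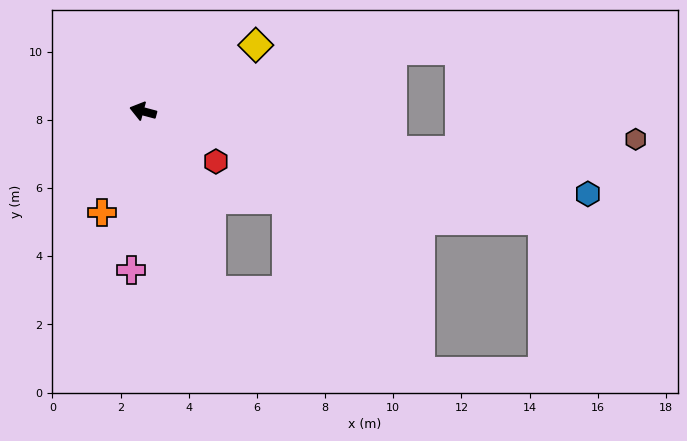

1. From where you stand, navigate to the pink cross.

turn left 101°, forward 4.7 m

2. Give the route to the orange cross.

turn left 83°, forward 3.2 m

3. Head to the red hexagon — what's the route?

turn left 160°, forward 2.6 m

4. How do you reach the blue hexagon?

turn right 176°, forward 13.3 m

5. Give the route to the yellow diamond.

turn right 135°, forward 3.8 m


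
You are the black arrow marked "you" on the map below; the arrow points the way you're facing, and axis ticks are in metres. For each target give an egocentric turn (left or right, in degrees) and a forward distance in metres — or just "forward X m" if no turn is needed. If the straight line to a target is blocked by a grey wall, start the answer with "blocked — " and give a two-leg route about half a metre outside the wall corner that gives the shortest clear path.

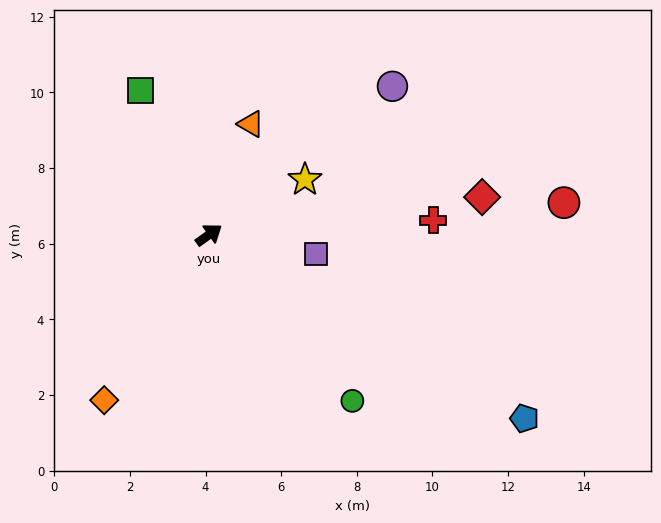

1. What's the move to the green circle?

turn right 85°, forward 5.8 m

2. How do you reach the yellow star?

turn right 6°, forward 2.9 m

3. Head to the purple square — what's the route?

turn right 46°, forward 2.9 m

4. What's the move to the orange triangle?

turn left 34°, forward 3.1 m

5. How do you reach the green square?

turn left 80°, forward 4.2 m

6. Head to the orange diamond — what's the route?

turn right 158°, forward 5.2 m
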